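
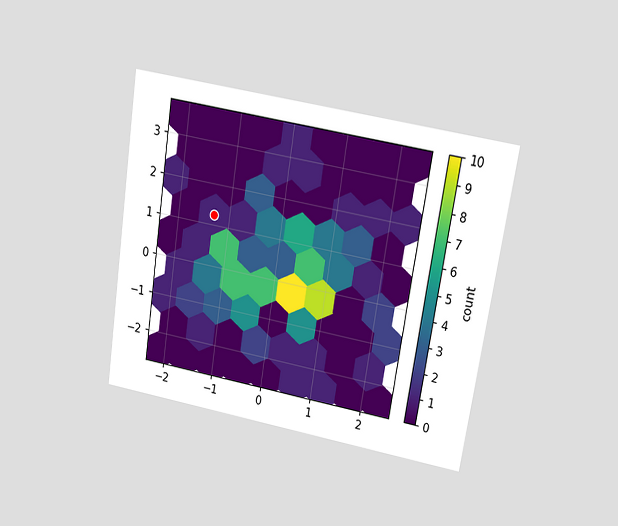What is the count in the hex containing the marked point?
1

The chart is tilted about 9° clockwise and viewed at a slight angle. The marked hex reads 1 on the colorbar.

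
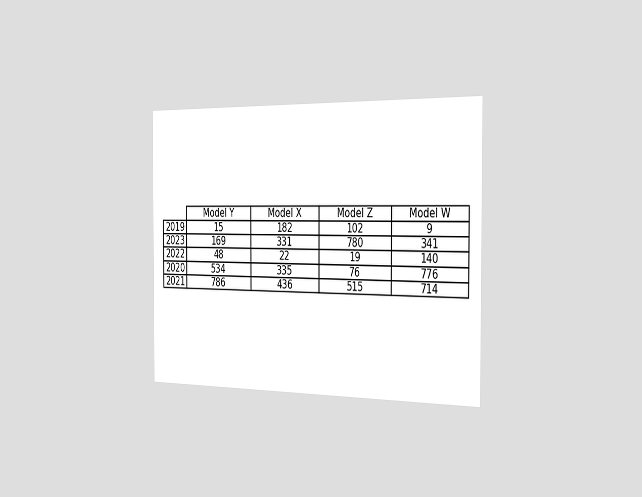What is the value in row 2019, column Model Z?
The chart is viewed slightly from the right. The (2019, Model Z) cell reads 102.

102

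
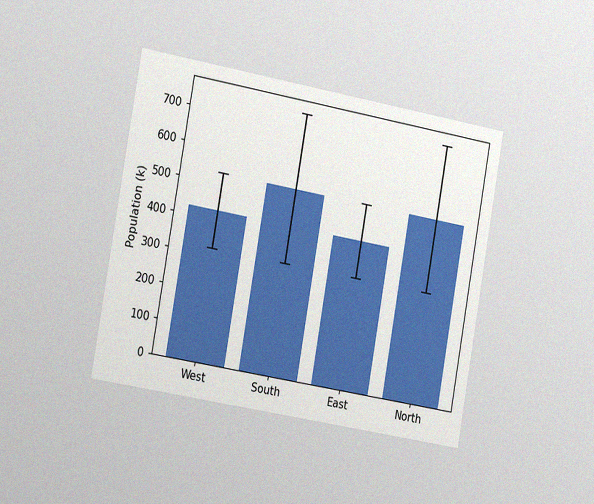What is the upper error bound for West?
530k

The chart is tilted about 10° clockwise and viewed slightly from the left, with some photo noise. The West bar's upper whisker reaches 530k.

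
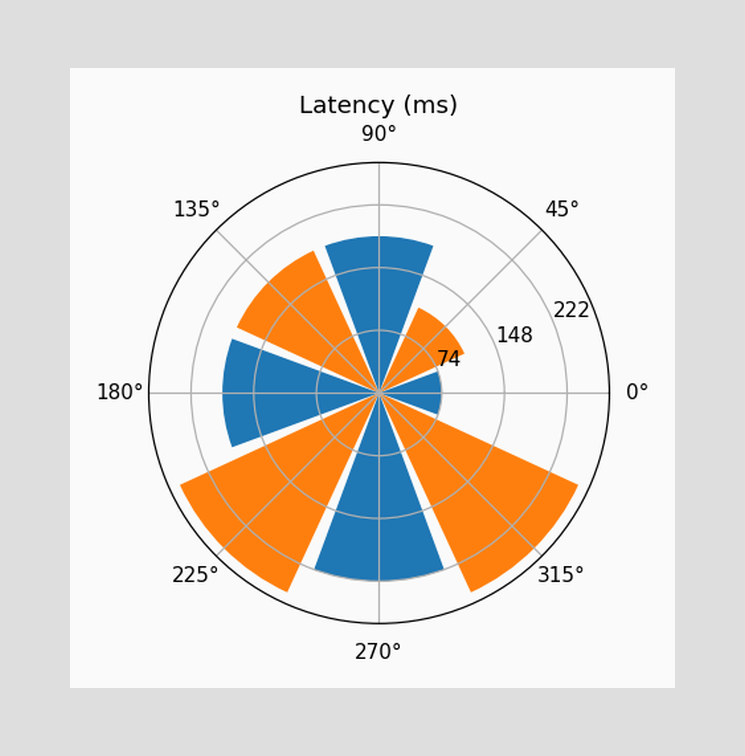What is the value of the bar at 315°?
The bar at 315° reaches 259ms on the radial axis.

259ms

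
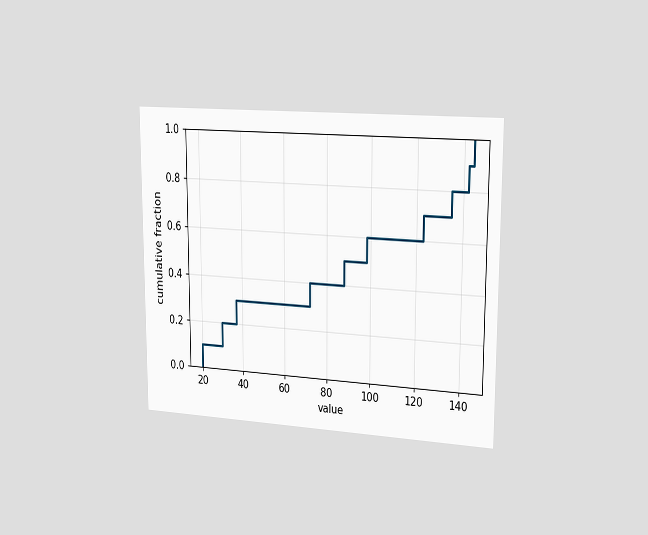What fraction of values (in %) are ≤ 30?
20%

The chart is viewed slightly from the right. At x=30 the ECDF step is at 20%.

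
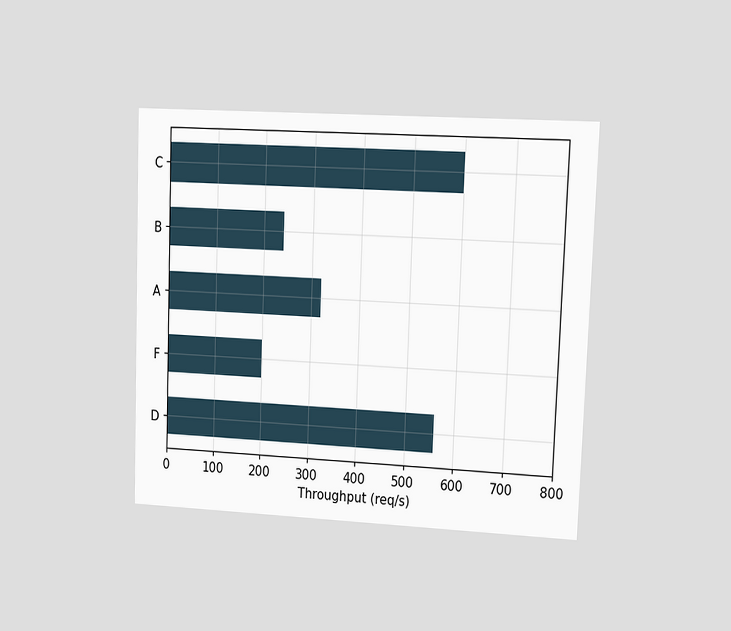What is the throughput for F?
200req/s

The chart is tilted about 2° clockwise and viewed at a slight angle. Reading along the chart's x-axis, the F bar reaches 200req/s.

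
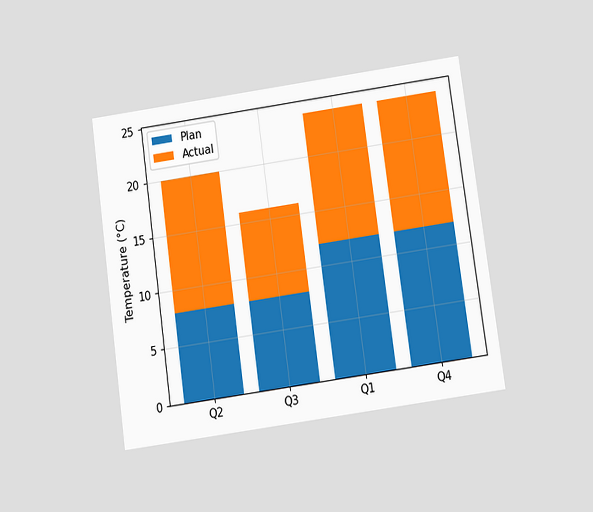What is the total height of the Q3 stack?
16°C

The chart is tilted about 8° counter-clockwise and viewed slightly from below. The Q3 stack's top reaches 16°C on the y-axis.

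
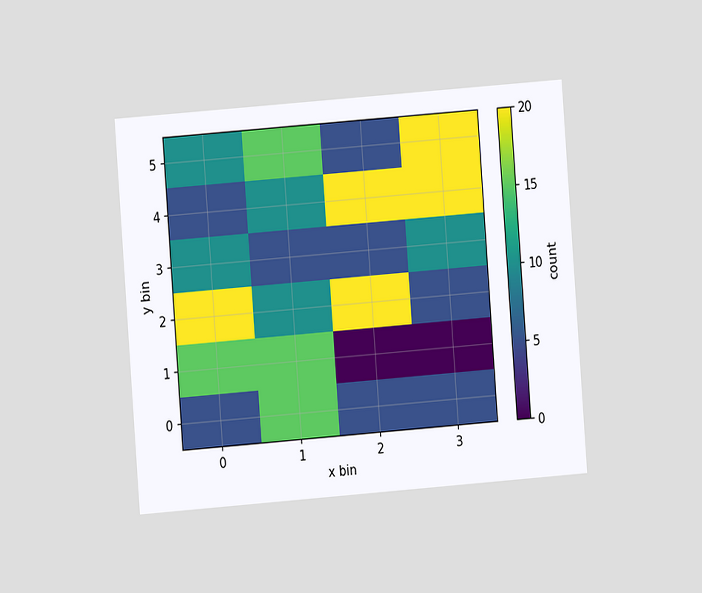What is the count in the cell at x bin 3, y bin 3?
10

The chart is tilted about 4° counter-clockwise and viewed at a slight angle. Matching the cell (3, 3) against the colorbar gives 10.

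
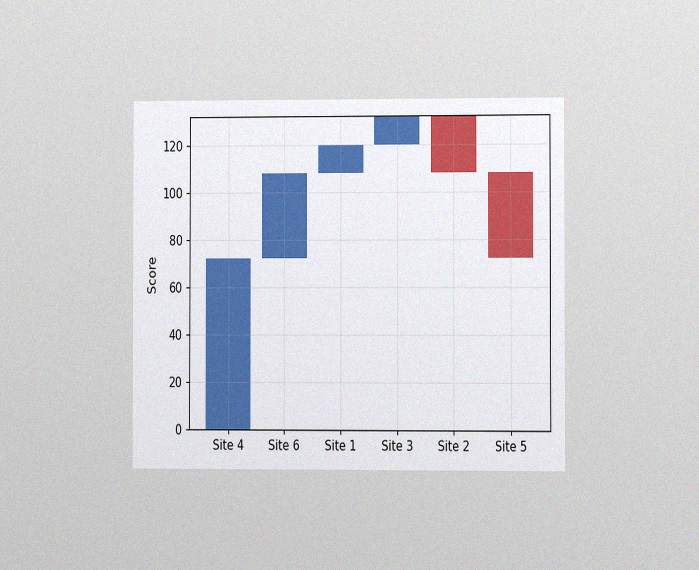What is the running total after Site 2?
108

The chart is viewed slightly from the right, with some photo noise. After Site 2 the running total reaches 108.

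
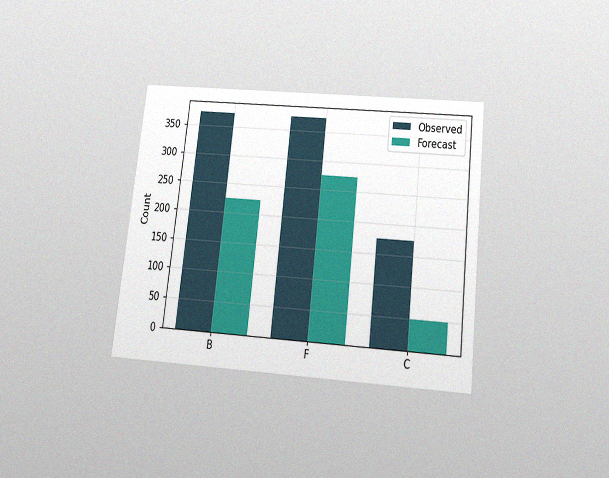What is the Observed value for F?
375

The chart is tilted about 6° clockwise and viewed slightly from below, with some photo noise. The Observed bar at F reaches 375 on the y-axis.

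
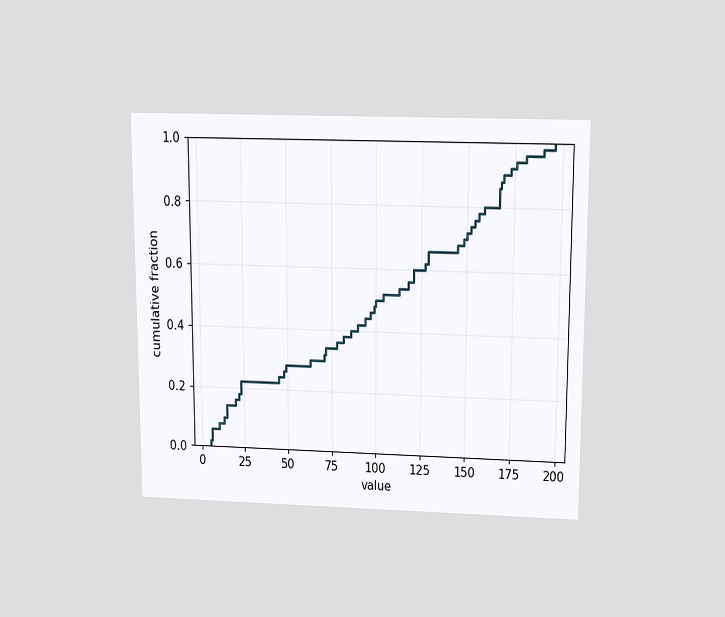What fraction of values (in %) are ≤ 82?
The chart is viewed slightly from above. At x=82 the ECDF step is at 38%.

38%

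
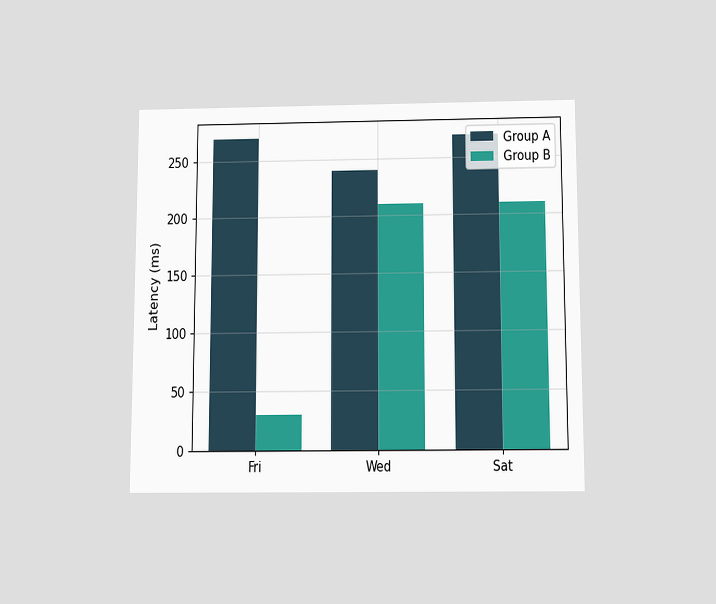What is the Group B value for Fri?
30ms

The chart is viewed slightly from below. The Group B bar at Fri reaches 30ms on the y-axis.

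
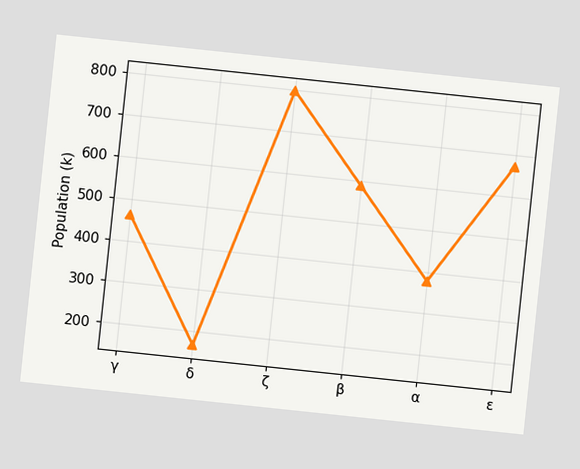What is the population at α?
The chart is tilted about 6° clockwise. At α, the line is at 378k.

378k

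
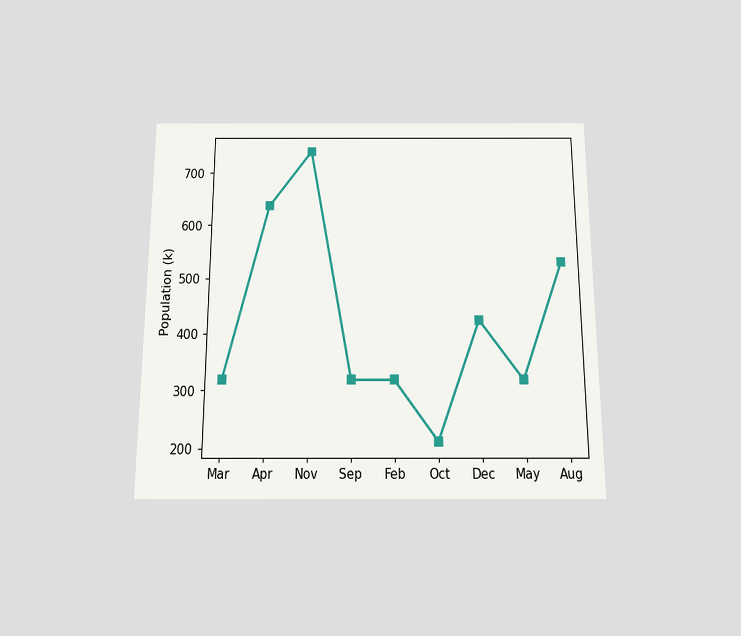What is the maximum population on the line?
The chart is viewed slightly from below. The highest point is at Nov, and reading across to the y-axis gives 742k.

742k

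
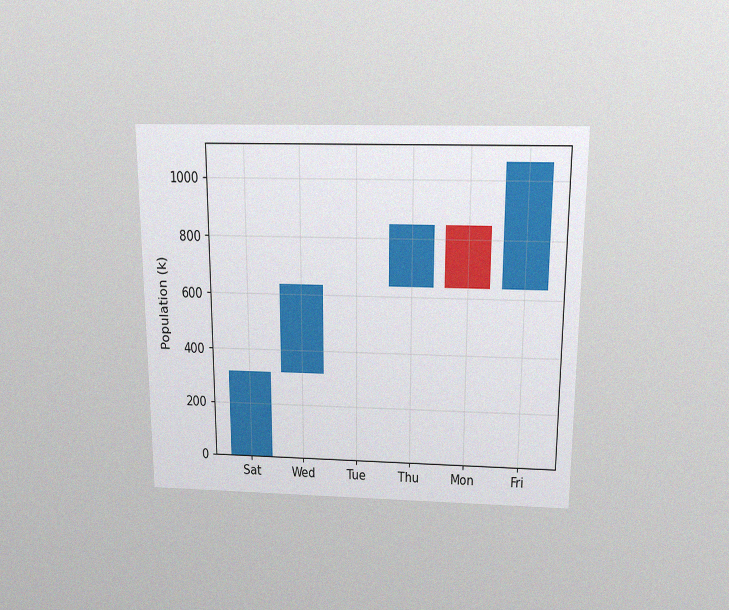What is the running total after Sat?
The chart is viewed slightly from above, with some photo noise. After Sat the running total reaches 318k.

318k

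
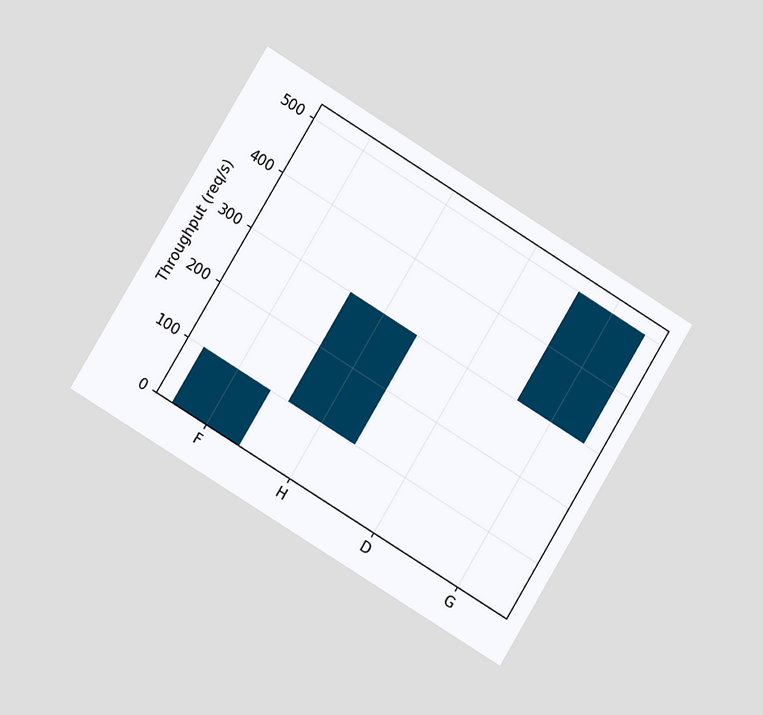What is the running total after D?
The chart is tilted about 31° clockwise and viewed at a slight angle. After D the running total reaches 300req/s.

300req/s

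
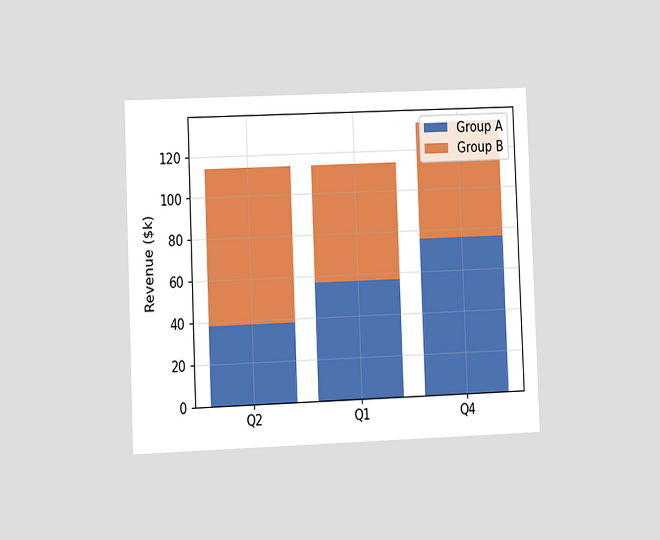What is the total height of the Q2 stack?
The chart is tilted about 2° counter-clockwise and viewed at a slight angle. The Q2 stack's top reaches $114k on the y-axis.

$114k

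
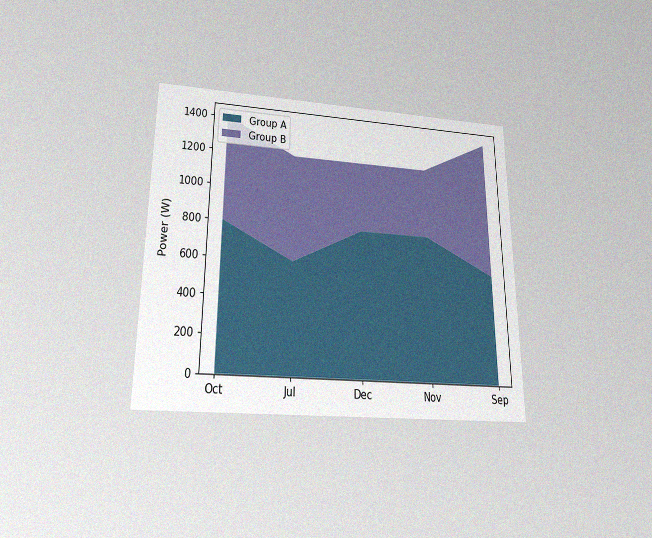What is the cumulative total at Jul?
1200W

The chart is viewed slightly from below, with some photo noise. The stacked total at Jul reaches 1200W.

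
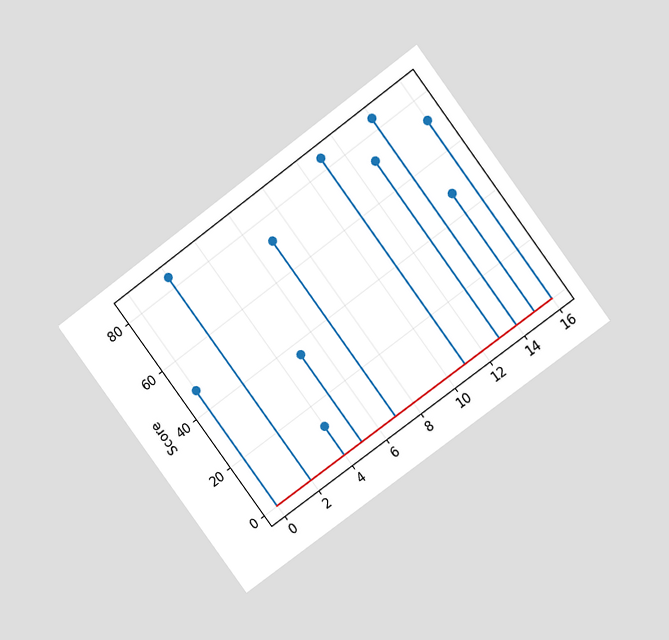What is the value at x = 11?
The chart is tilted about 36° counter-clockwise and viewed at a slight angle. The stem at x=11 reaches 84.

84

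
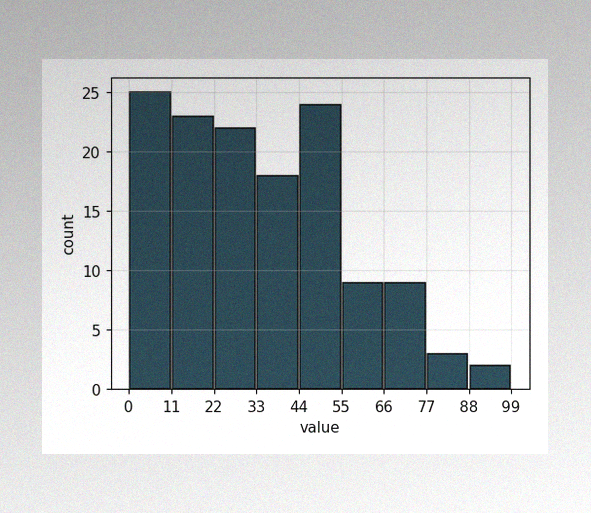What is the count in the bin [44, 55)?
The image has some photo noise and uneven lighting. The [44, 55) bin has height 24.

24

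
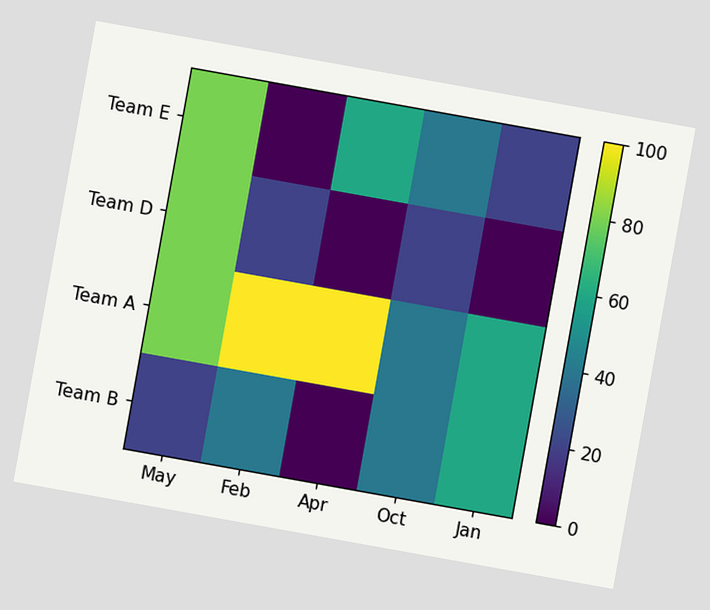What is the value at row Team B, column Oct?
The chart is tilted about 10° clockwise. Matching cell (Team B, Oct) against the colorbar gives 40.

40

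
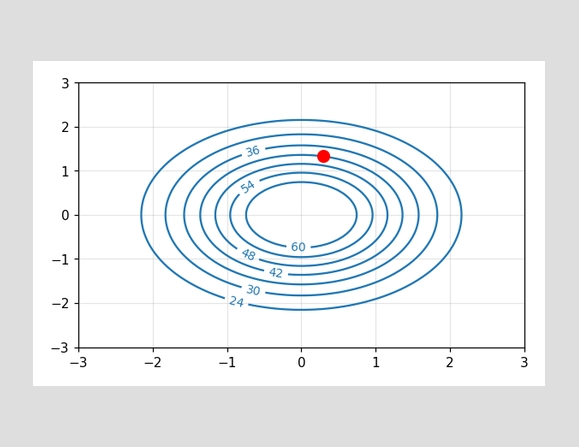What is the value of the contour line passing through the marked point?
42

The marked point sits on the contour labelled 42.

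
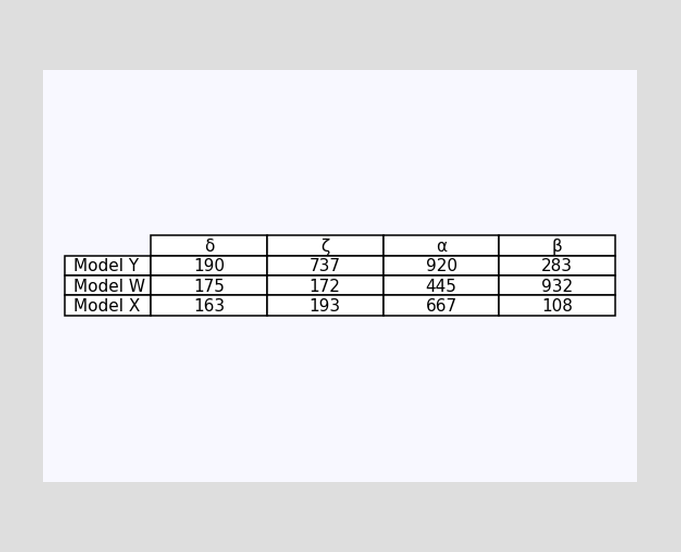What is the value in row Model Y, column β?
283

The (Model Y, β) cell reads 283.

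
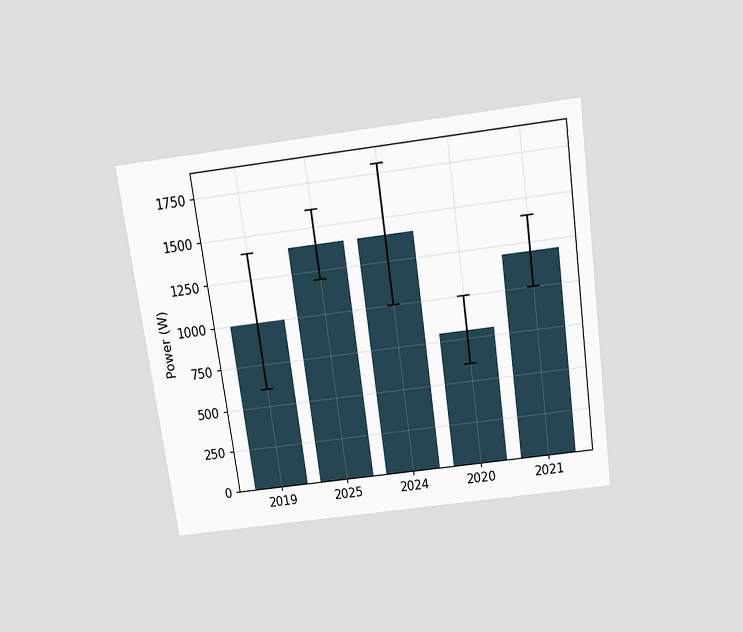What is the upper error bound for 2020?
The chart is tilted about 8° counter-clockwise and viewed slightly from above. The 2020 bar's upper whisker reaches 1000W.

1000W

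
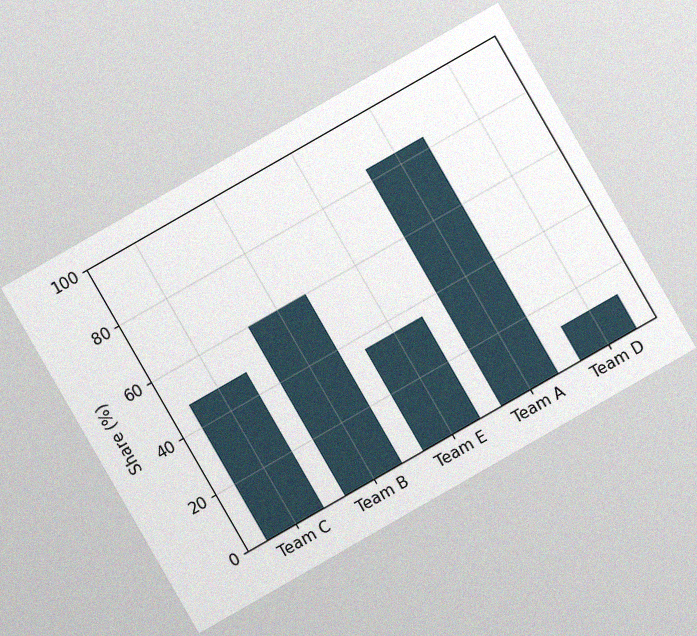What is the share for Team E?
36%

The chart is tilted about 30° counter-clockwise, with some photo noise. Reading along the chart's y-axis, the Team E bar reaches 36%.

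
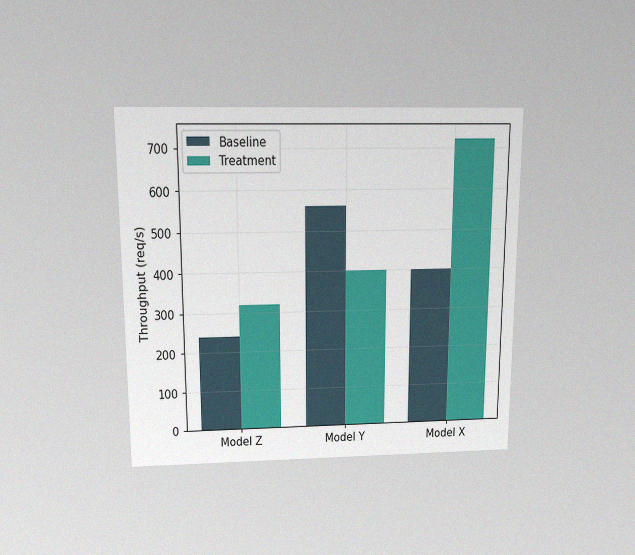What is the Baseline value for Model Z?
The chart is viewed slightly from above, with some photo noise. The Baseline bar at Model Z reaches 240req/s on the y-axis.

240req/s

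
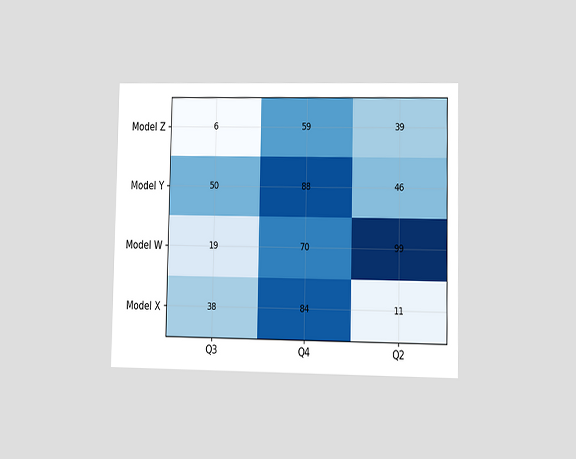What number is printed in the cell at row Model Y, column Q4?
88

The chart is viewed at a slight angle. The (Model Y, Q4) cell reads 88.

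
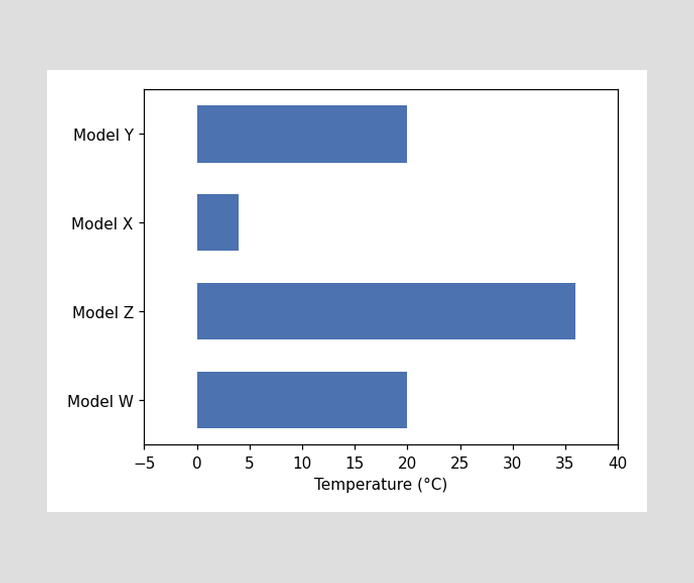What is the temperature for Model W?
Reading along the chart's x-axis, the Model W bar reaches 20°C.

20°C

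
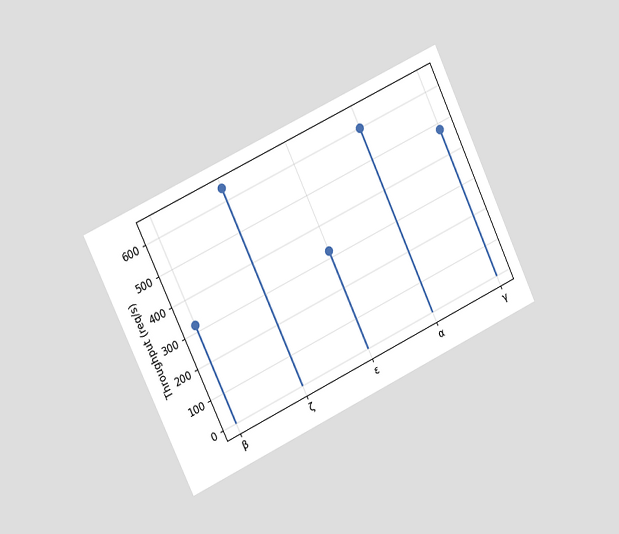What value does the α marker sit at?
The chart is tilted about 25° counter-clockwise and viewed slightly from the left. The α marker sits at 600req/s.

600req/s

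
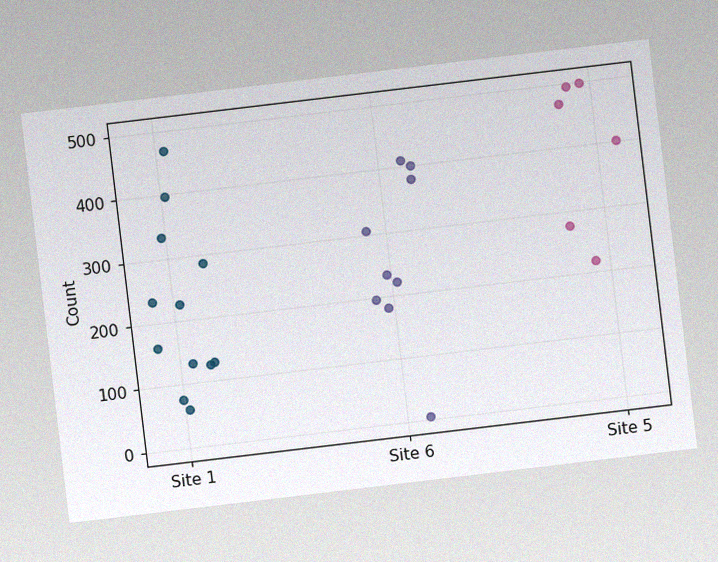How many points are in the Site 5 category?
The chart is tilted about 7° counter-clockwise, with some photo noise. Counting the markers in the Site 5 column gives 6.

6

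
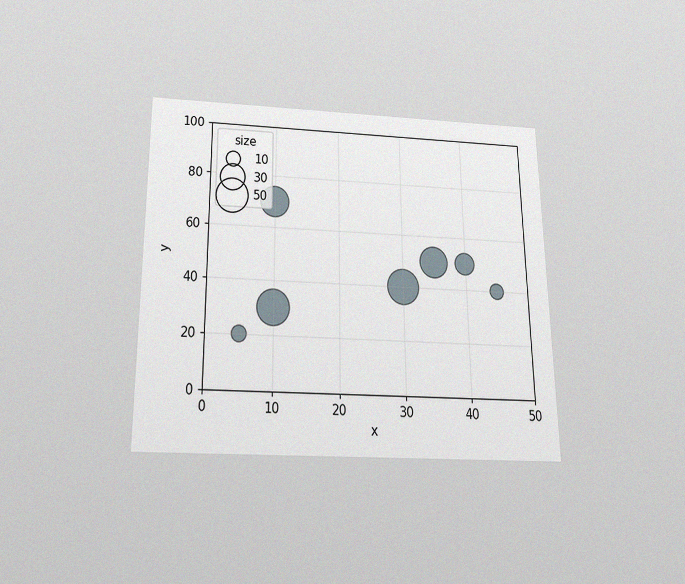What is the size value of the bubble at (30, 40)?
The chart is viewed slightly from below, with some photo noise. Matching the bubble at (30, 40) against the size legend gives 50.

50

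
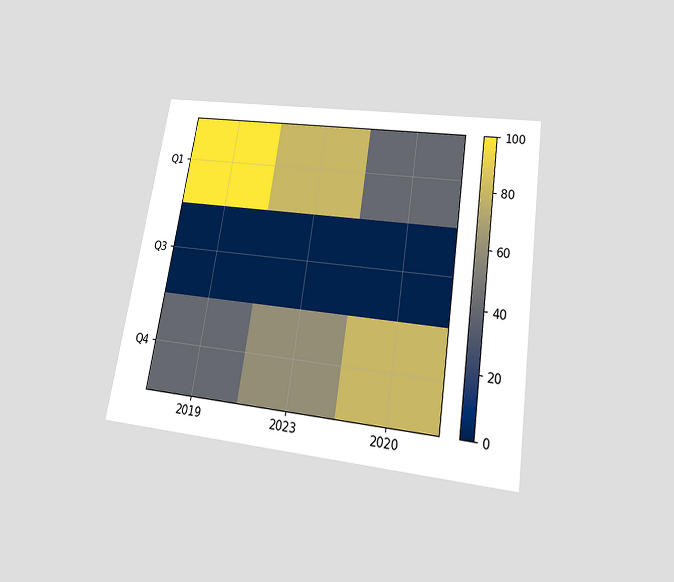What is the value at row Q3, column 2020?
0

The chart is tilted about 9° clockwise and viewed slightly from below. Matching cell (Q3, 2020) against the colorbar gives 0.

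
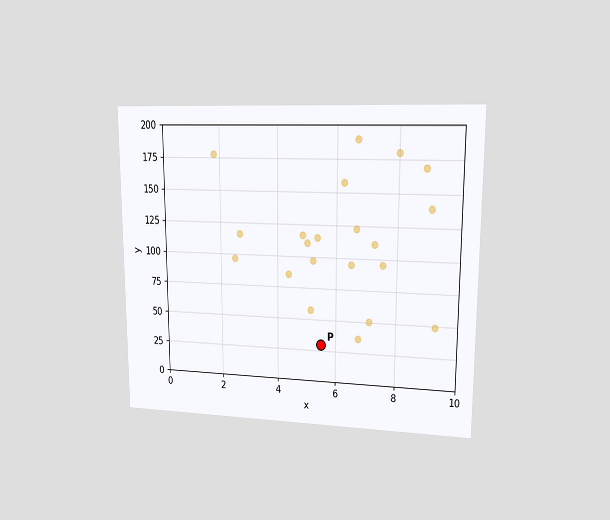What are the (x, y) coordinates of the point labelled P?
(5.5, 30)

The chart is viewed at a slight angle. Following the gridlines from P to each axis, P sits at (5.5, 30).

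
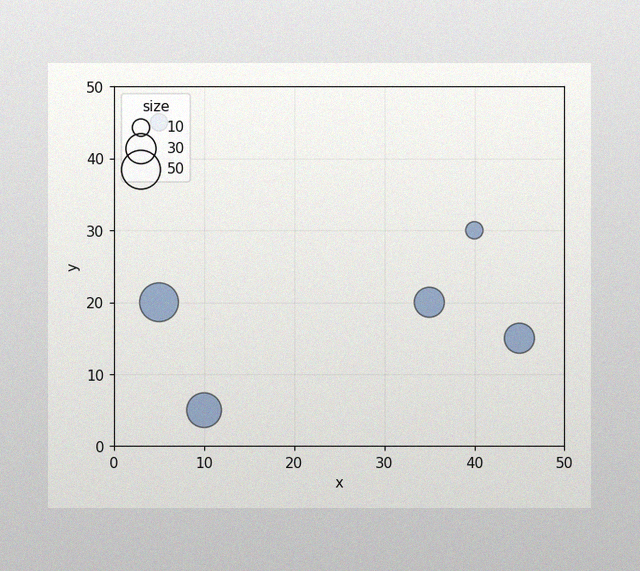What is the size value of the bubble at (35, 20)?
The image has some photo noise and uneven lighting. Matching the bubble at (35, 20) against the size legend gives 30.

30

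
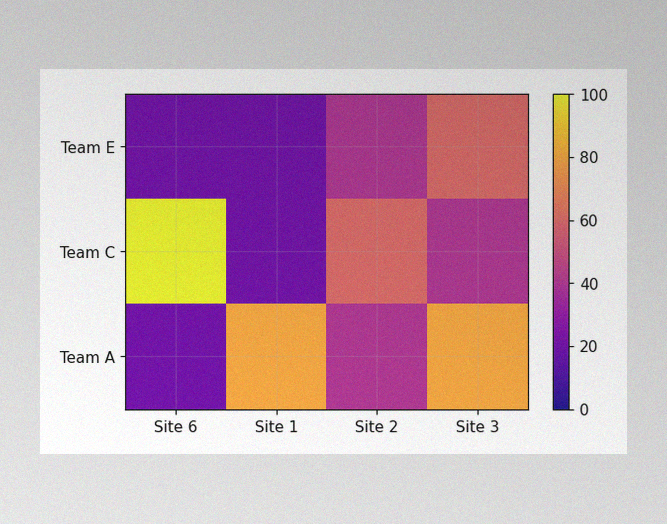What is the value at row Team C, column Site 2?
The image has some photo noise and uneven lighting. Matching cell (Team C, Site 2) against the colorbar gives 60.

60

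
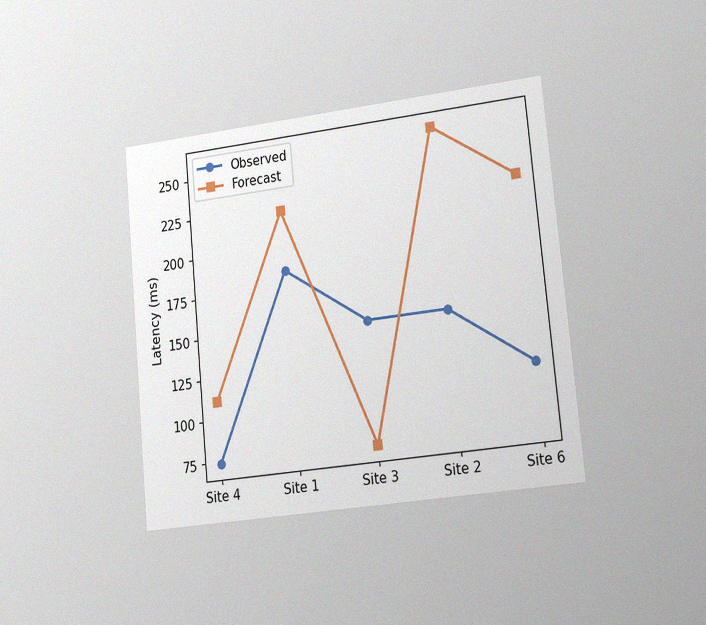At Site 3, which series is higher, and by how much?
Observed, by 74ms

The chart is tilted about 5° counter-clockwise and viewed slightly from the right, with some photo noise. At Site 3, Observed sits above the other line by 74ms.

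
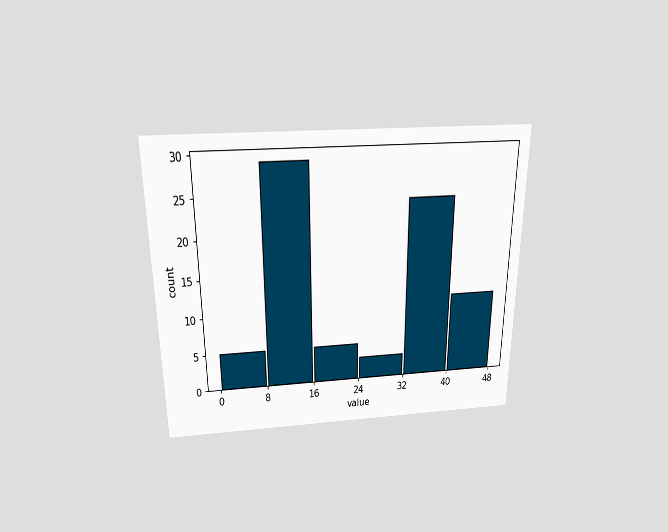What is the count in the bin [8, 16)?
29

The chart is viewed slightly from above. The [8, 16) bin has height 29.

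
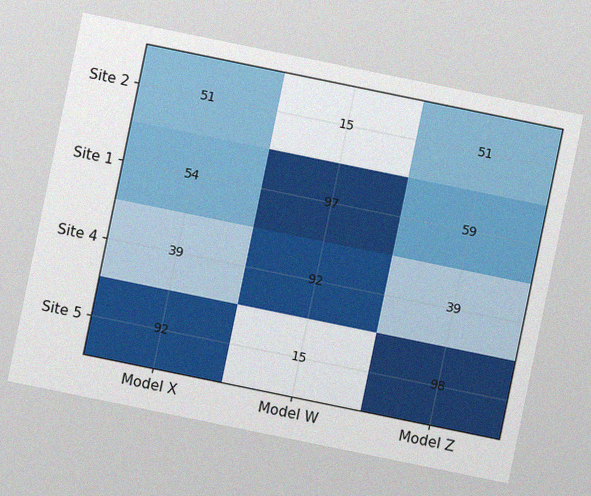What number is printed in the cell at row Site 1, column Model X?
54

The chart is tilted about 12° clockwise, with some photo noise. The (Site 1, Model X) cell reads 54.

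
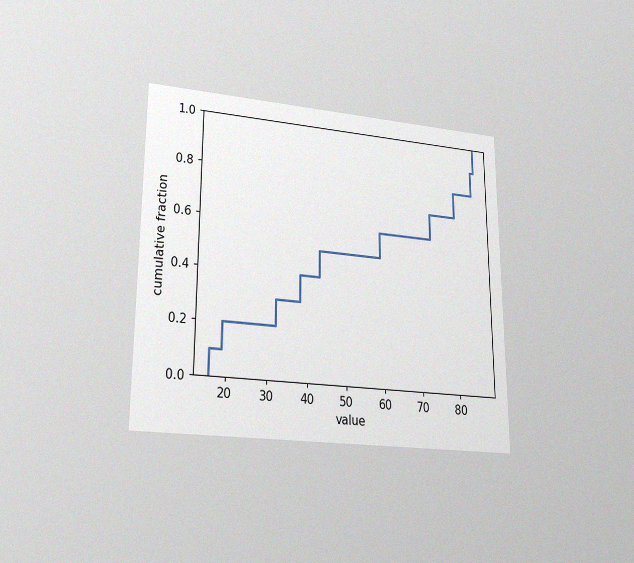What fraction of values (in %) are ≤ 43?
The chart is viewed at a slight angle, with some photo noise. At x=43 the ECDF step is at 50%.

50%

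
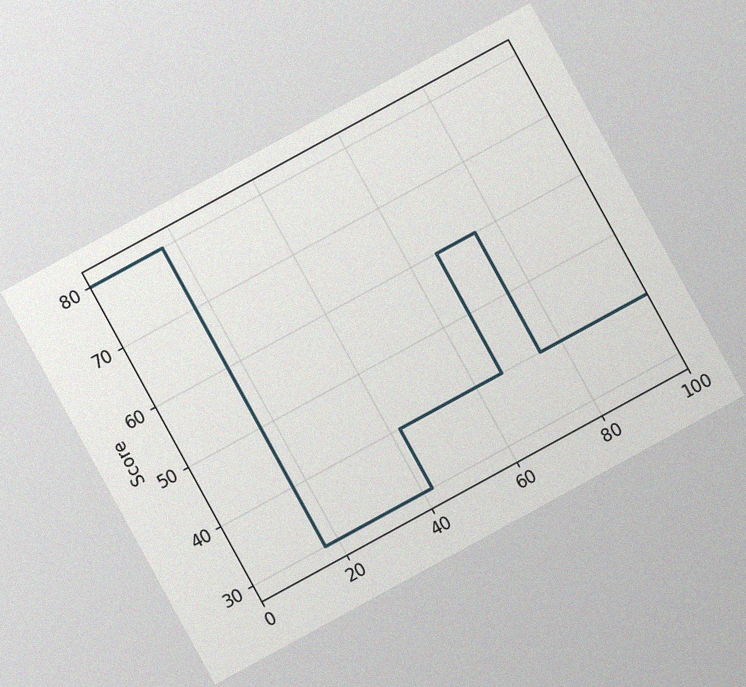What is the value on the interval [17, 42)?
The chart is tilted about 29° counter-clockwise, with some photo noise. On [17, 42) the step sits at 30.

30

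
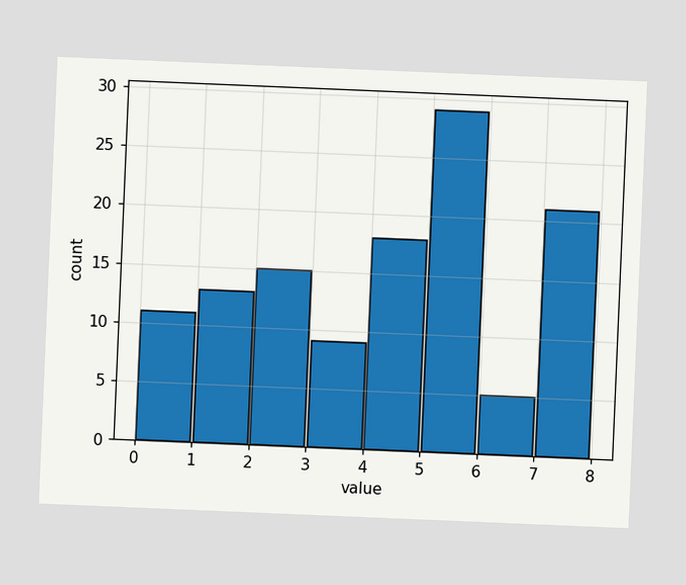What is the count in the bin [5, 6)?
29

The chart is tilted about 2° clockwise. The [5, 6) bin has height 29.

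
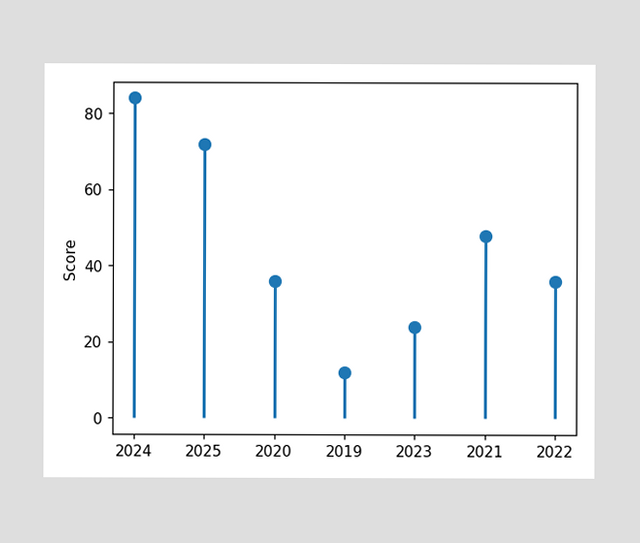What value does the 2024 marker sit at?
The 2024 marker sits at 84.

84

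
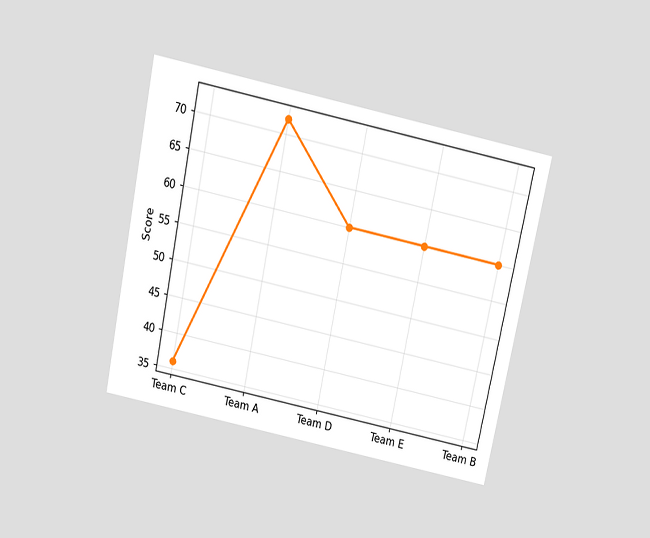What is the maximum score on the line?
The chart is tilted about 12° clockwise and viewed slightly from above. The highest point is at Team A, and reading across to the y-axis gives 72.

72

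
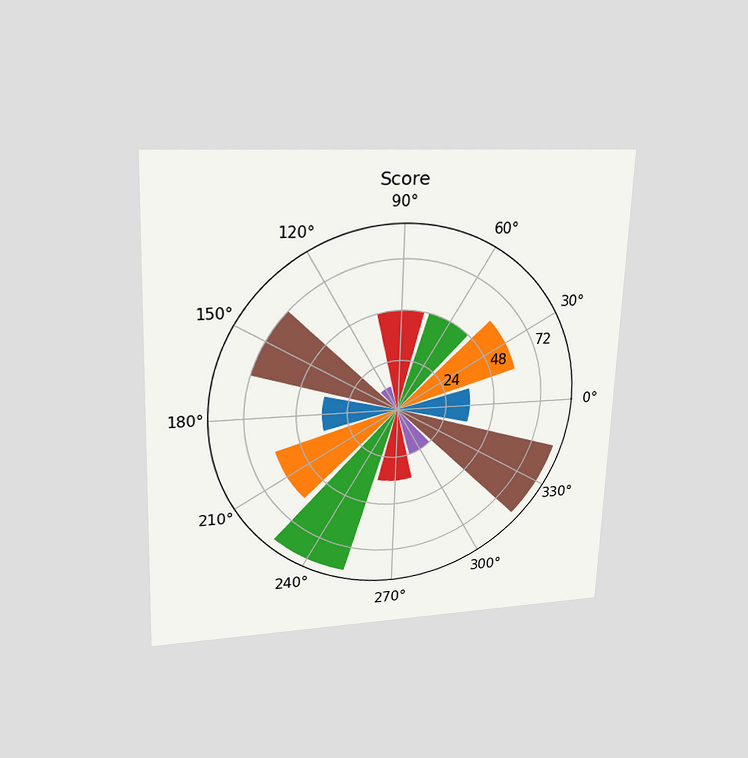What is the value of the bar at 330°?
84

The chart is tilted about 2° clockwise and viewed at a slight angle. The bar at 330° reaches 84 on the radial axis.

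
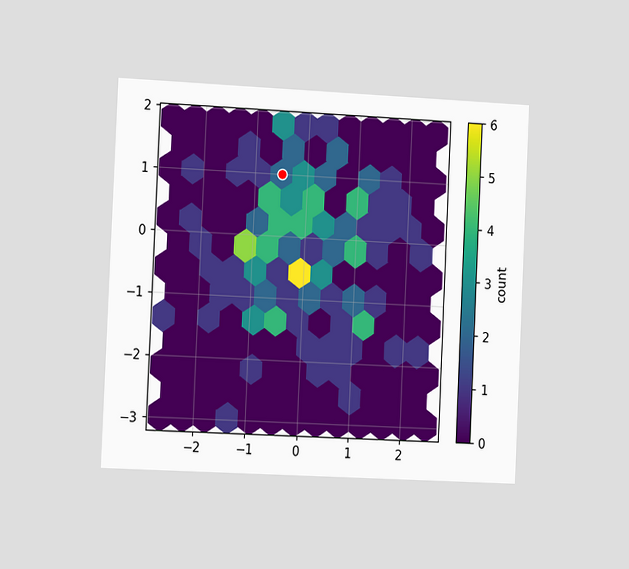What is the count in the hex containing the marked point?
The chart is tilted about 3° clockwise and viewed slightly from the left. The marked hex reads 2 on the colorbar.

2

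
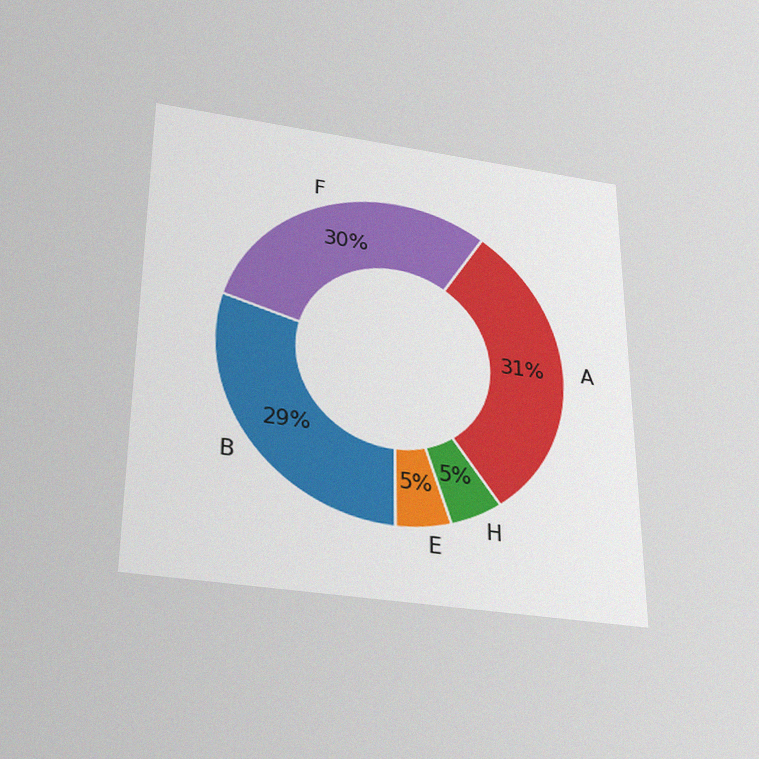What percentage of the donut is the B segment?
29%

The chart is viewed slightly from below, with some photo noise. The B segment takes up 29% of the ring.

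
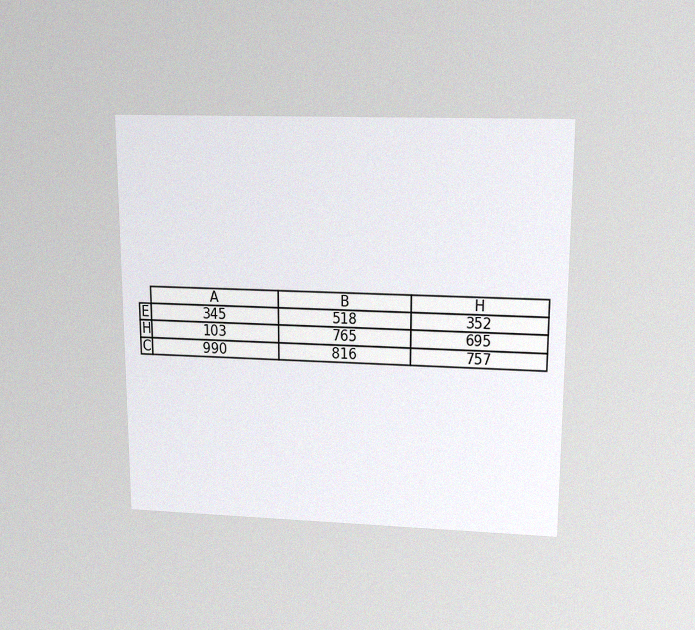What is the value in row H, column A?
103

The chart is viewed slightly from above, with some photo noise. The (H, A) cell reads 103.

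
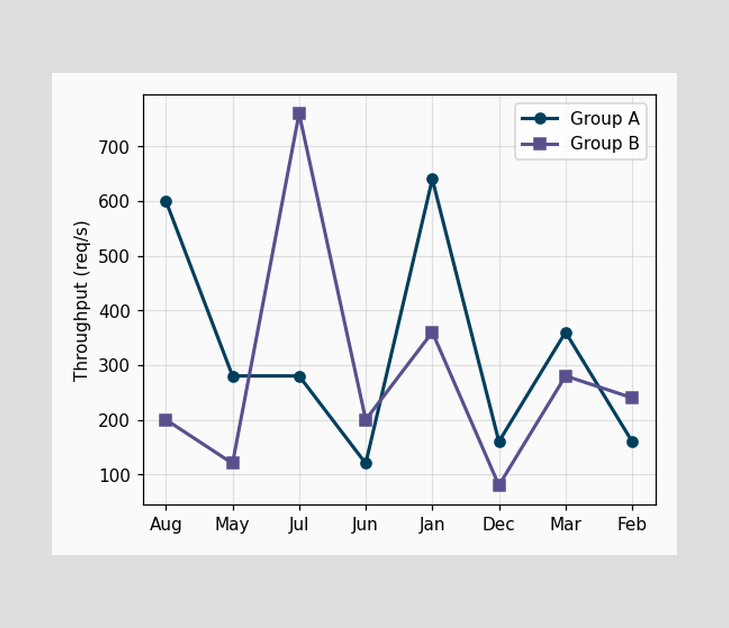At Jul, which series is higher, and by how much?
Group B, by 480req/s

At Jul, Group B sits above the other line by 480req/s.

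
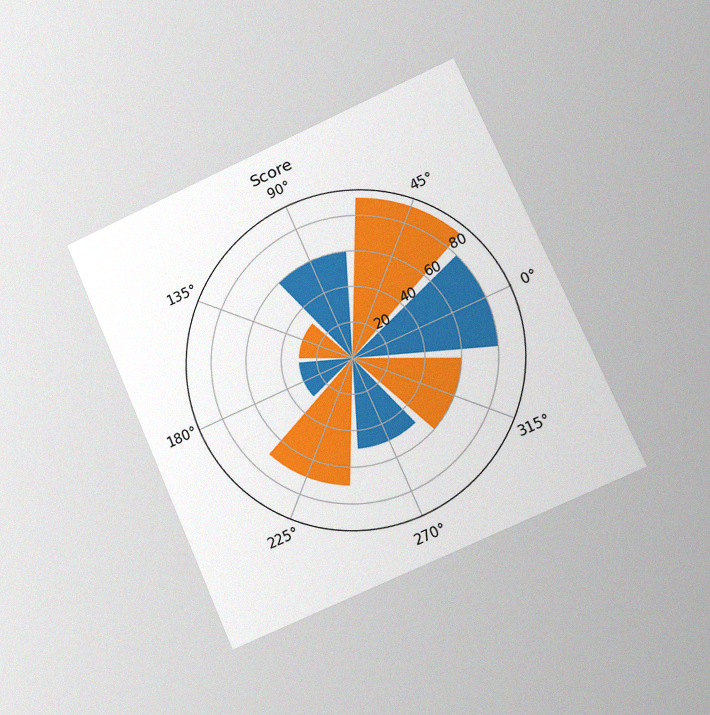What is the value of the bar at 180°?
30

The chart is tilted about 24° counter-clockwise and viewed slightly from the right, with some photo noise. The bar at 180° reaches 30 on the radial axis.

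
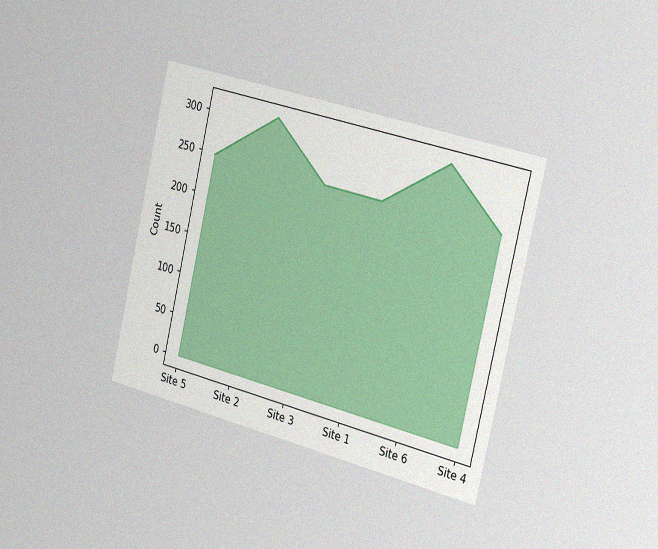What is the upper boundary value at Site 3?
248

The chart is tilted about 13° clockwise and viewed slightly from the right, with some photo noise. At Site 3 the upper boundary is at 248.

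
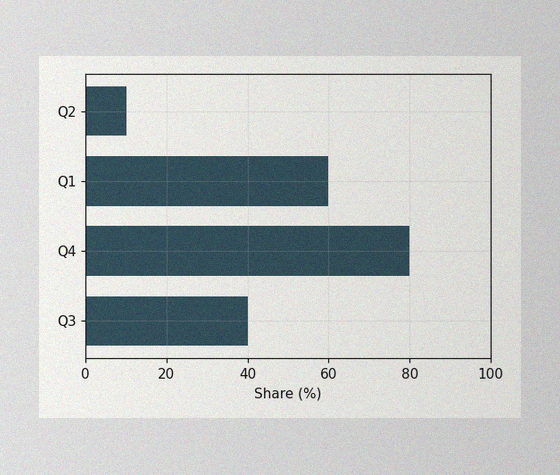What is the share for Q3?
The image has some photo noise and uneven lighting. Reading along the chart's x-axis, the Q3 bar reaches 40%.

40%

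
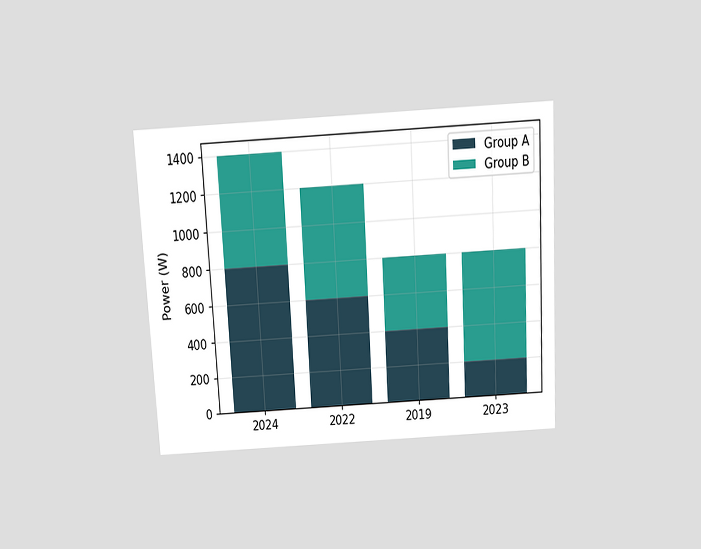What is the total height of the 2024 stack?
1400W

The chart is tilted about 3° counter-clockwise and viewed slightly from above. The 2024 stack's top reaches 1400W on the y-axis.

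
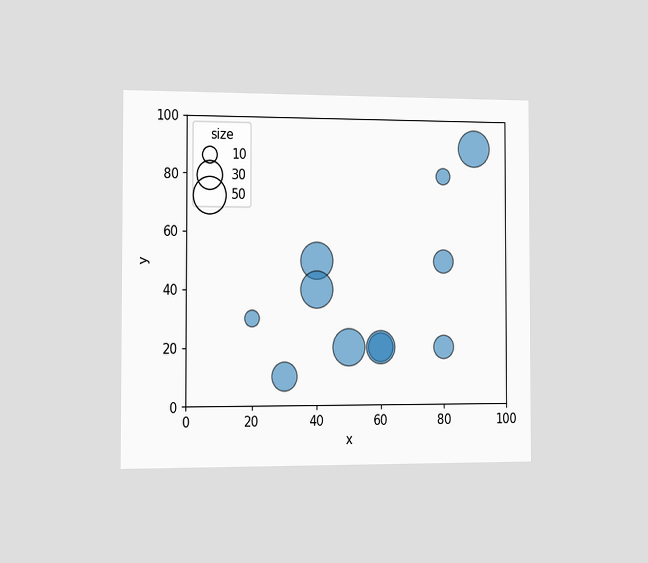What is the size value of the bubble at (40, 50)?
50

The chart is viewed slightly from the left. Matching the bubble at (40, 50) against the size legend gives 50.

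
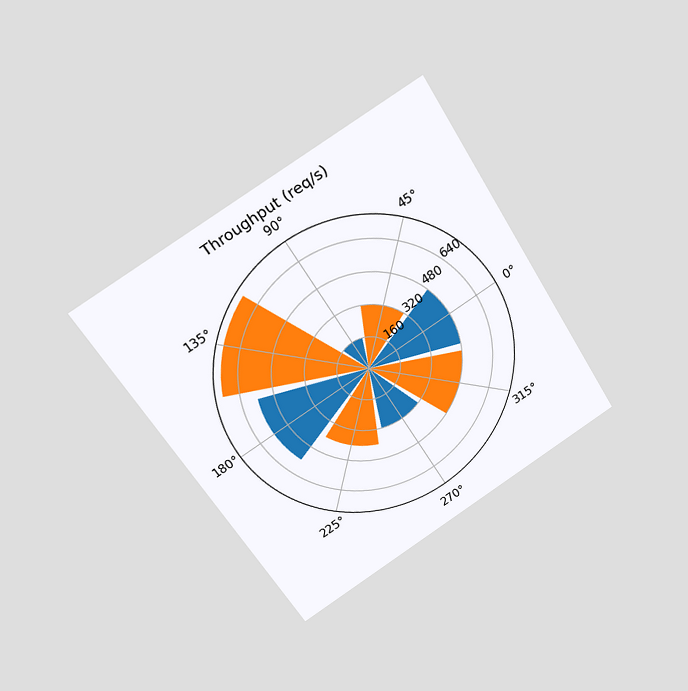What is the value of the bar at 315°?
480req/s

The chart is tilted about 32° counter-clockwise and viewed at a slight angle. The bar at 315° reaches 480req/s on the radial axis.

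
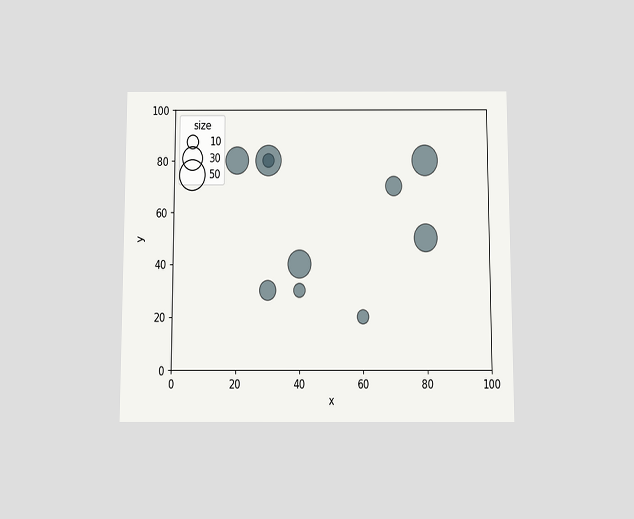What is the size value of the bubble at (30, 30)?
20

The chart is viewed slightly from below. Matching the bubble at (30, 30) against the size legend gives 20.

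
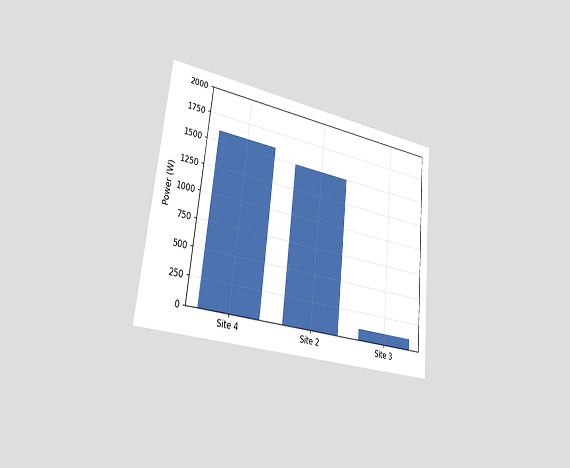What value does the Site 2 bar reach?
1500W

The chart is tilted about 6° clockwise and viewed slightly from the left. Reading along the chart's y-axis, the Site 2 bar reaches 1500W.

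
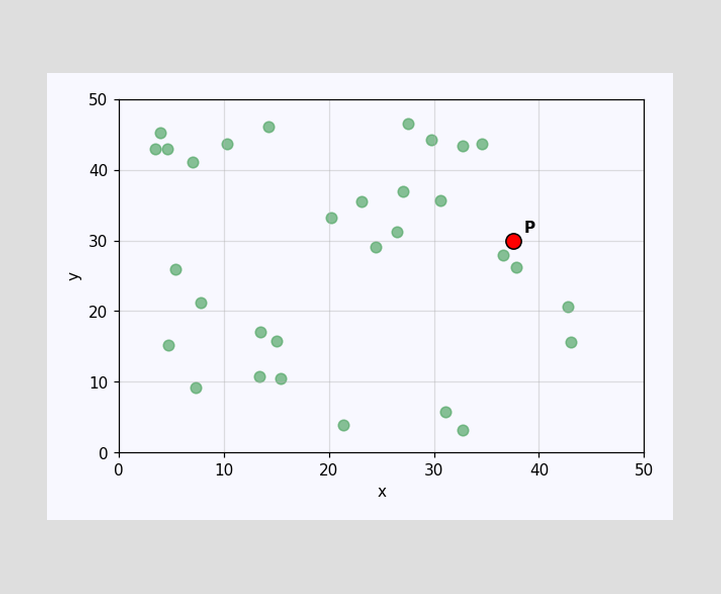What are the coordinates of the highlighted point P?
(37.5, 30)

Following the gridlines from P to each axis, P sits at (37.5, 30).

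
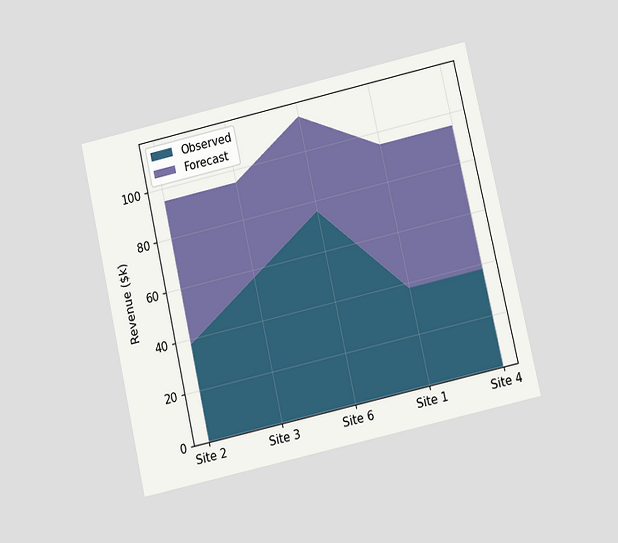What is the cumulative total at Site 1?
$95k

The chart is tilted about 13° counter-clockwise and viewed slightly from below. The stacked total at Site 1 reaches $95k.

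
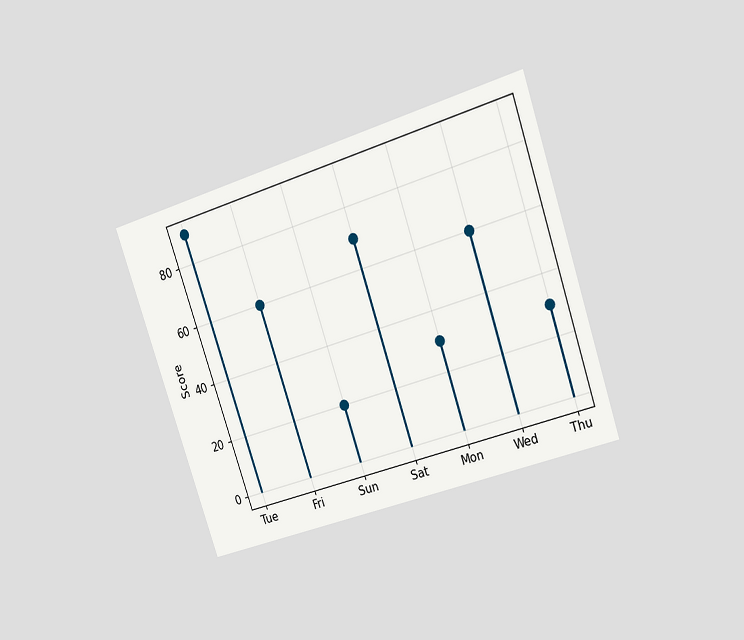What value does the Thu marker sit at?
The chart is tilted about 19° counter-clockwise and viewed at a slight angle. The Thu marker sits at 30.

30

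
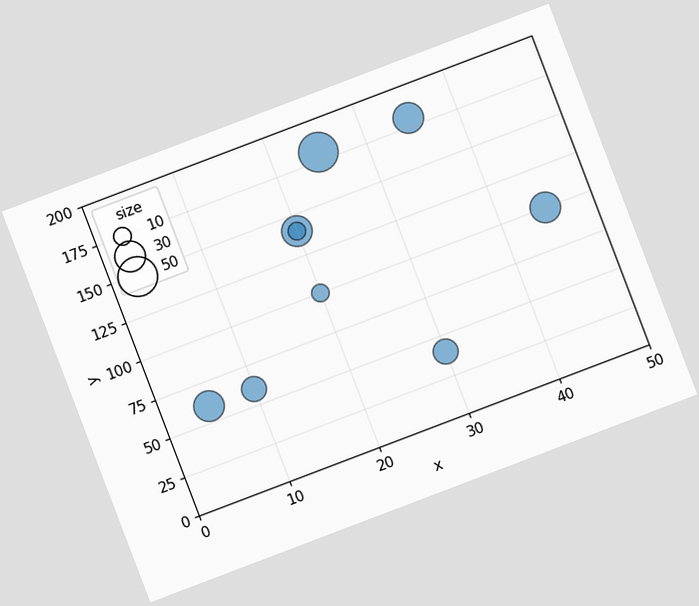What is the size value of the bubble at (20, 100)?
10

The chart is tilted about 21° counter-clockwise. Matching the bubble at (20, 100) against the size legend gives 10.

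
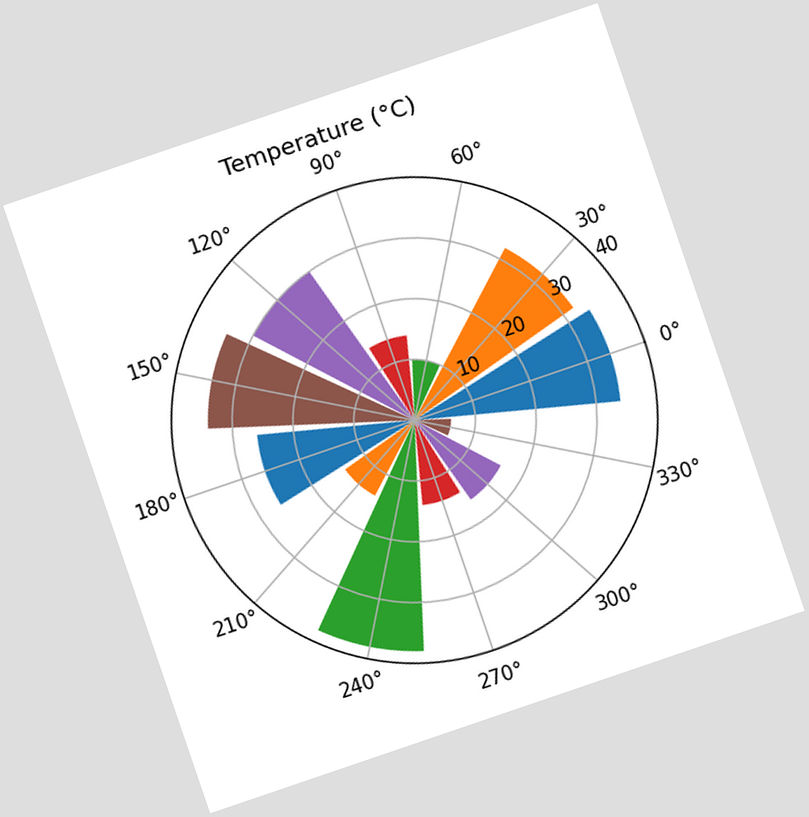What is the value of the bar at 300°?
16°C

The chart is tilted about 19° counter-clockwise. The bar at 300° reaches 16°C on the radial axis.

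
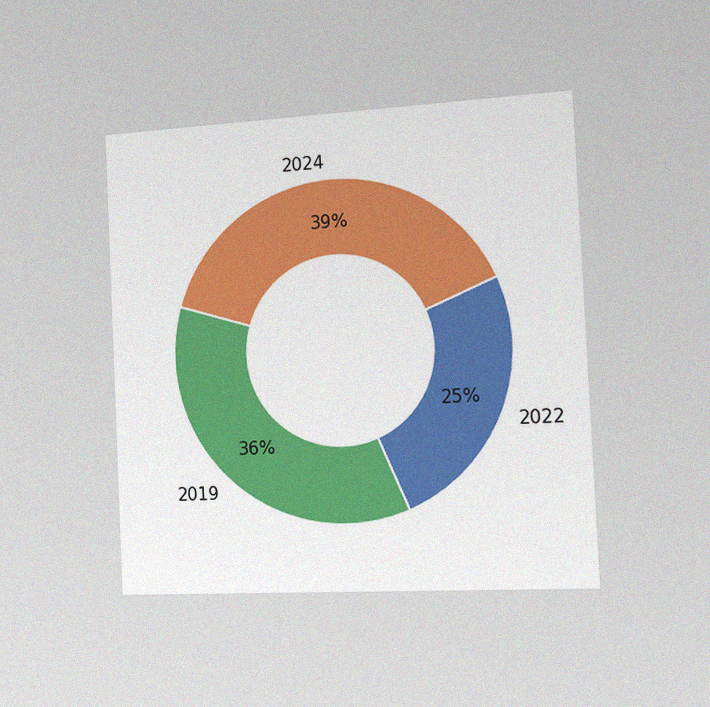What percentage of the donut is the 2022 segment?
25%

The chart is tilted about 3° counter-clockwise and viewed slightly from the right, with some photo noise. The 2022 segment takes up 25% of the ring.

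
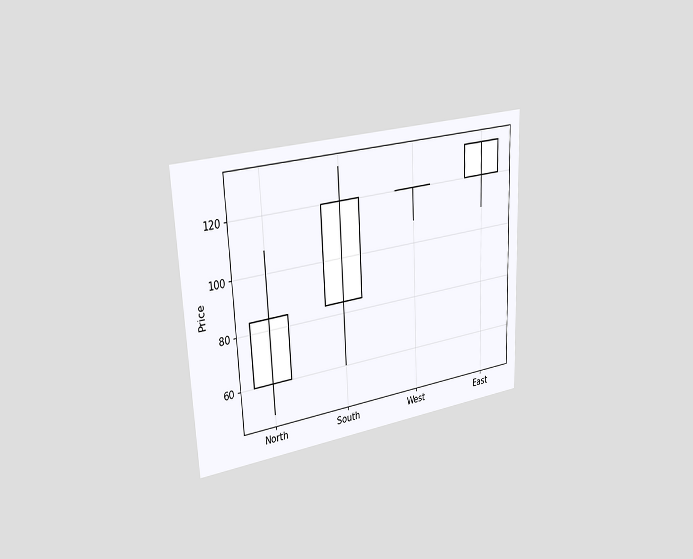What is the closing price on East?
132

The chart is tilted about 3° counter-clockwise and viewed slightly from the left. The East candle closes at 132.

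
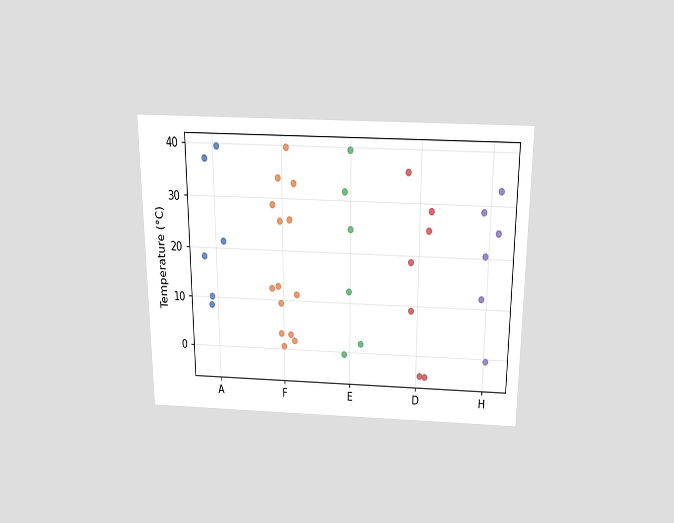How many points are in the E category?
6

The chart is viewed slightly from above. Counting the markers in the E column gives 6.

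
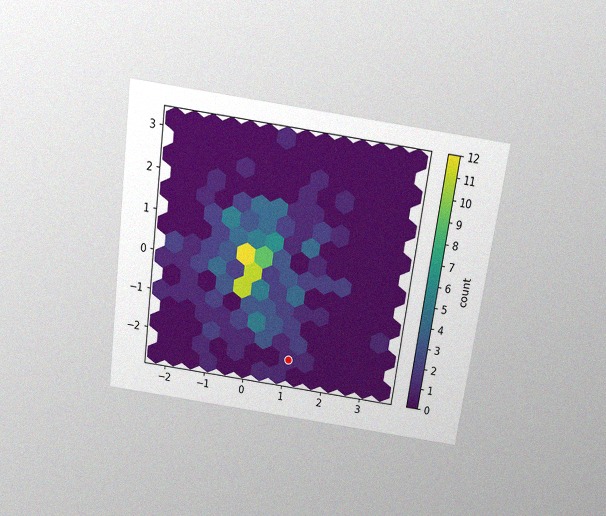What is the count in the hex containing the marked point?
The chart is tilted about 8° clockwise and viewed slightly from above, with some photo noise. The marked hex reads 1 on the colorbar.

1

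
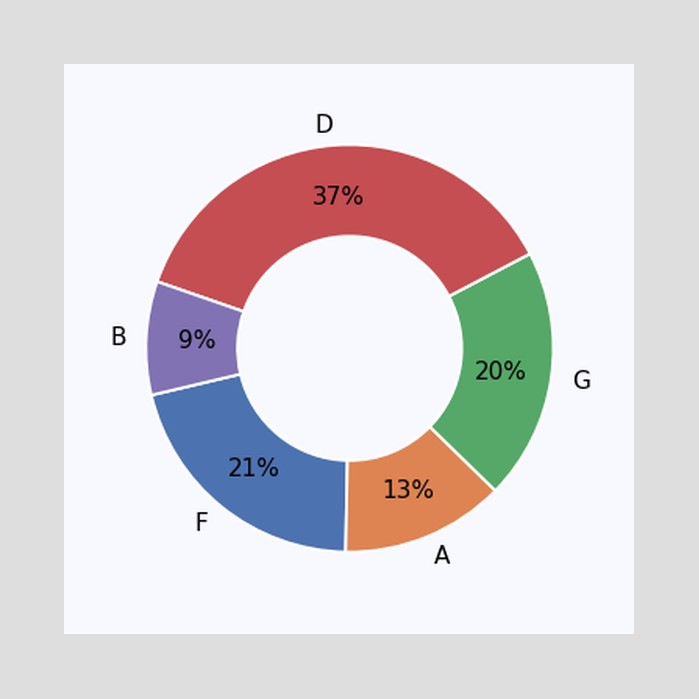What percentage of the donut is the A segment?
13%

The A segment takes up 13% of the ring.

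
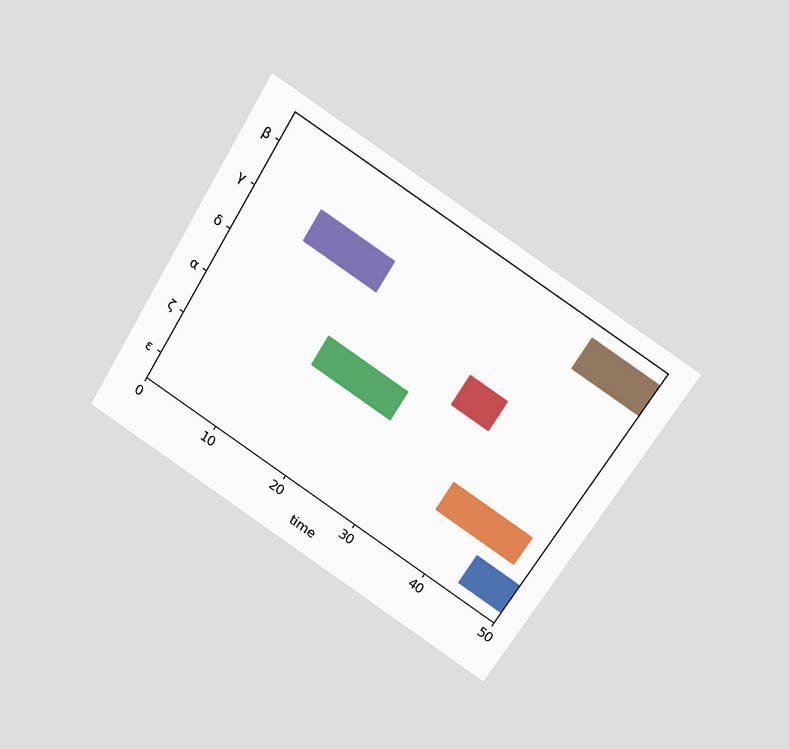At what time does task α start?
The chart is tilted about 32° clockwise and viewed slightly from above. The α bar begins at t=16.

16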